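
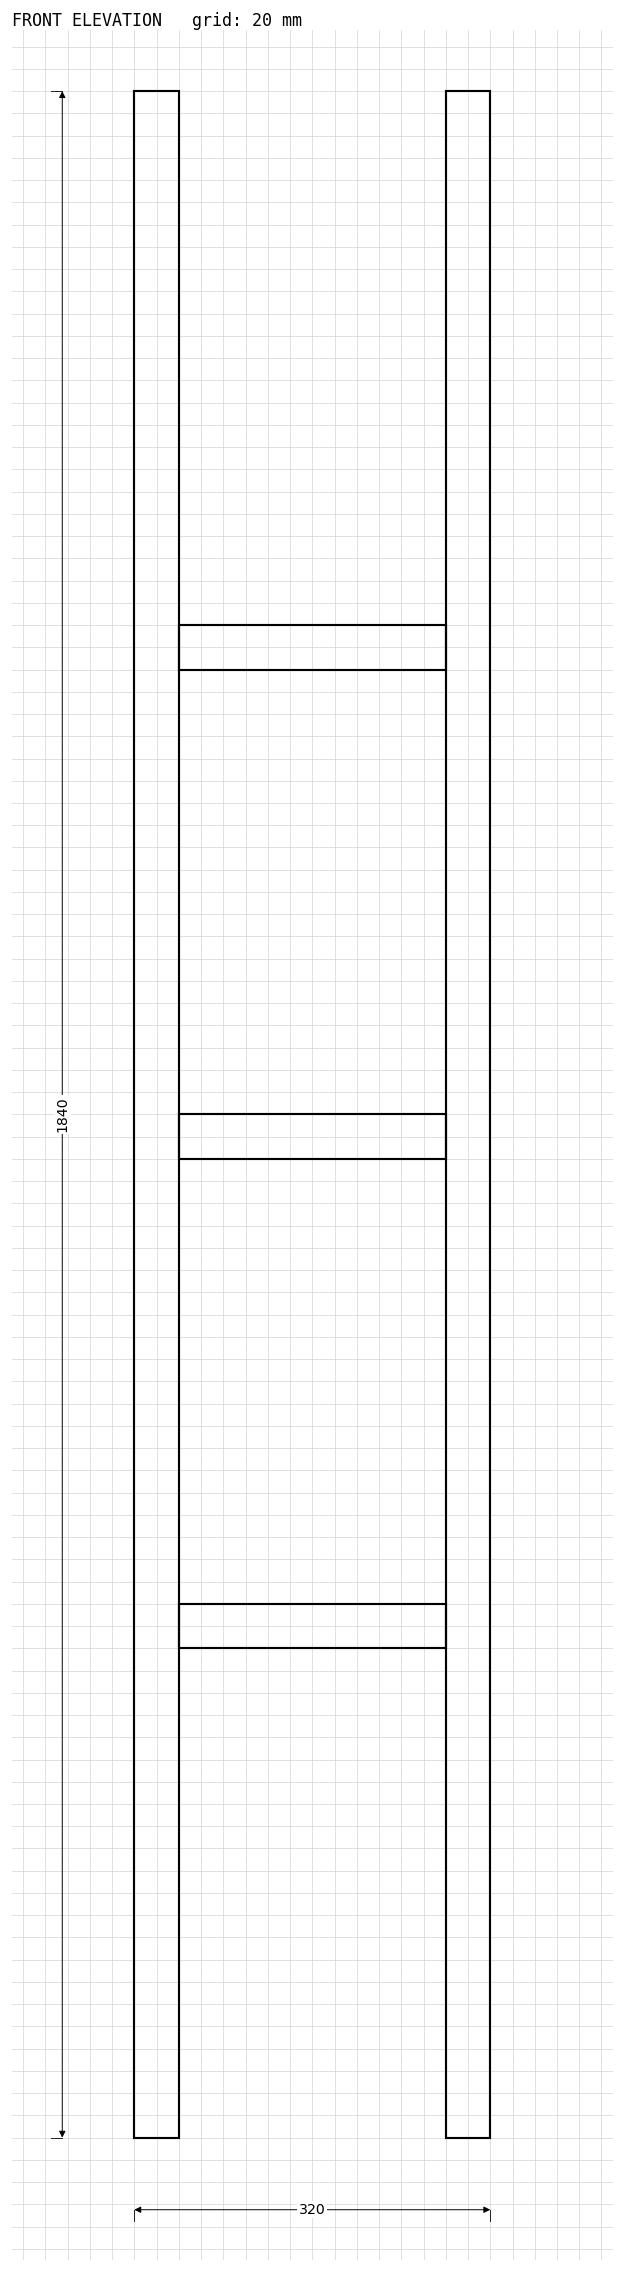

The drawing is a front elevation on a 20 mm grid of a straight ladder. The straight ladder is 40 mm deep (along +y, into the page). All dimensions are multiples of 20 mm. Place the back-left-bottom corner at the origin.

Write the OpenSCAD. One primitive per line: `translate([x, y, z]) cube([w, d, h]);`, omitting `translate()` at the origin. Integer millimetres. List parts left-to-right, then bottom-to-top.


cube([40, 40, 1840]);
translate([40, 0, 440]) cube([240, 40, 40]);
translate([40, 0, 880]) cube([240, 40, 40]);
translate([40, 0, 1320]) cube([240, 40, 40]);
translate([280, 0, 0]) cube([40, 40, 1840]);


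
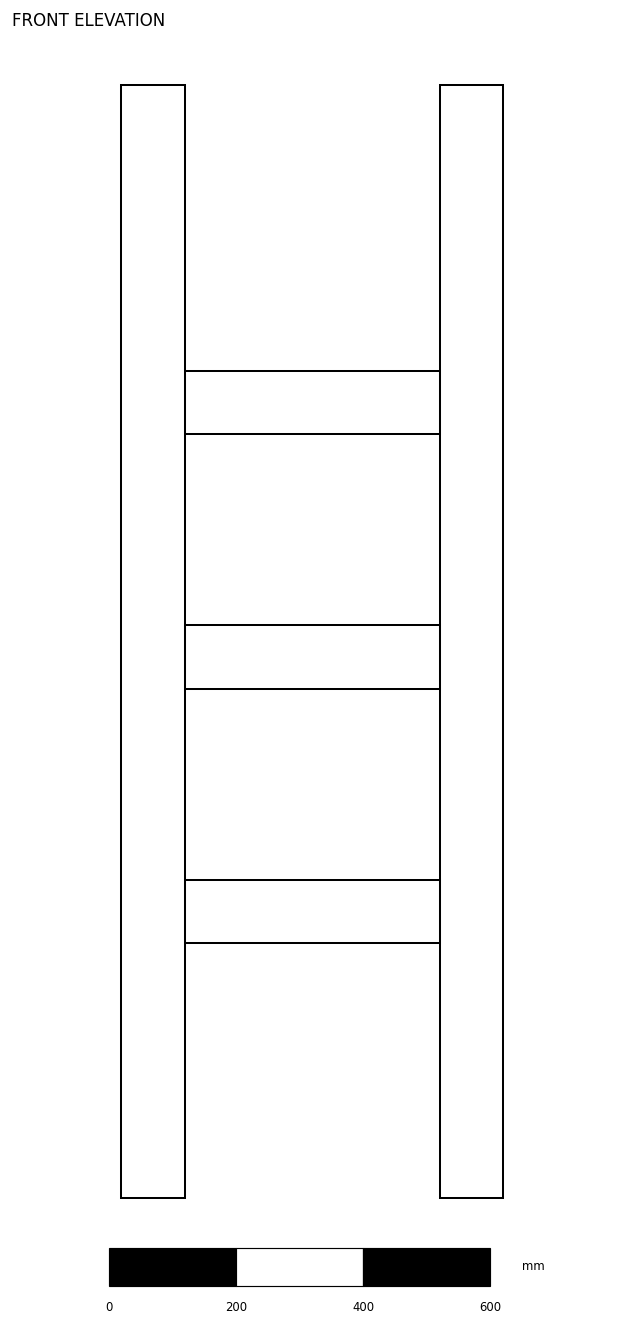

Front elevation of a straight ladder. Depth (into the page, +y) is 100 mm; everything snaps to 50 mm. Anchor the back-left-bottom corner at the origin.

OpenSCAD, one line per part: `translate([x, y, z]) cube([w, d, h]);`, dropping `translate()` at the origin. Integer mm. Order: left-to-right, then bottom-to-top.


cube([100, 100, 1750]);
translate([100, 0, 400]) cube([400, 100, 100]);
translate([100, 0, 800]) cube([400, 100, 100]);
translate([100, 0, 1200]) cube([400, 100, 100]);
translate([500, 0, 0]) cube([100, 100, 1750]);


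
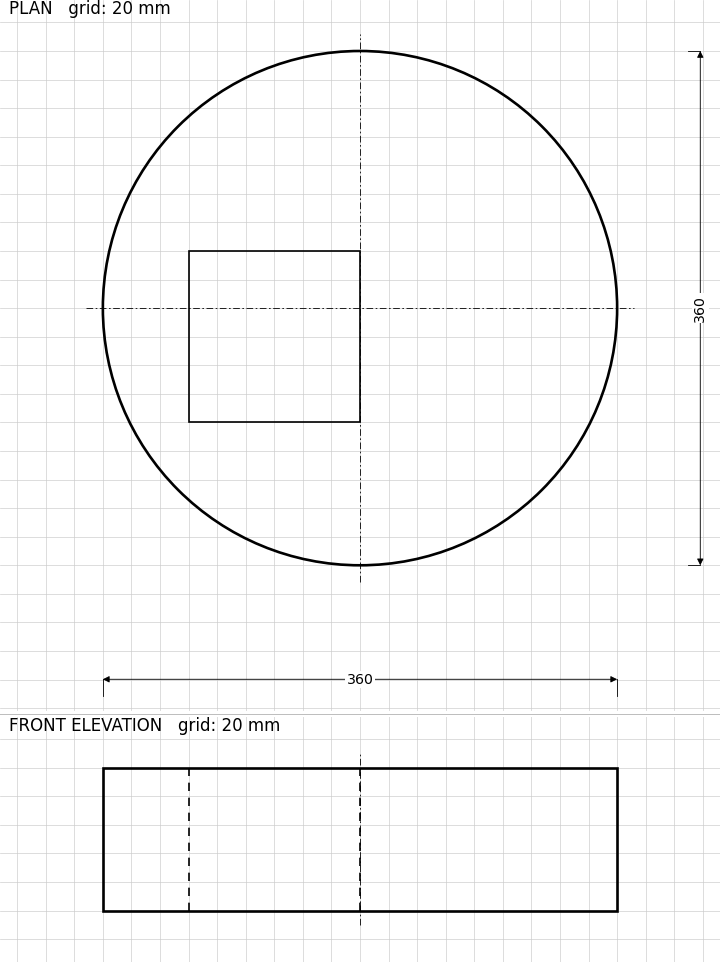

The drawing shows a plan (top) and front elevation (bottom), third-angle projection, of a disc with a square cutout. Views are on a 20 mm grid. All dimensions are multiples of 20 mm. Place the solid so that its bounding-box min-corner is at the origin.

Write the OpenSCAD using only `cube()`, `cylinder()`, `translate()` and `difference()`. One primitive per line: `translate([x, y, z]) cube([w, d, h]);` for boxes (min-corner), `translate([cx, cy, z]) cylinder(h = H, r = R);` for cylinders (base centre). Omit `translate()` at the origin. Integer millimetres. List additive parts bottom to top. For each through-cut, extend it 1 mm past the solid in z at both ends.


difference() {
  translate([180, 180, 0]) cylinder(h = 100, r = 180);
  translate([60, 100, -1]) cube([120, 120, 102]);
}


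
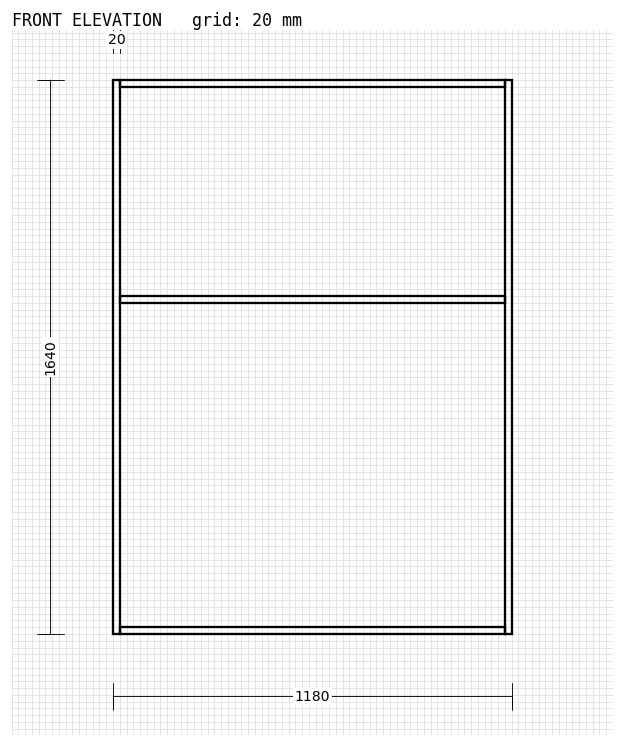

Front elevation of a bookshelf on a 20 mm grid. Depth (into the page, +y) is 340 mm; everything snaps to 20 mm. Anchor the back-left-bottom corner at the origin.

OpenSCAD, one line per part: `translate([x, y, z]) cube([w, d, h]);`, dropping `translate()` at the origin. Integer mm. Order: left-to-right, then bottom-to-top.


cube([20, 340, 1640]);
translate([20, 0, 0]) cube([1140, 340, 20]);
translate([20, 0, 980]) cube([1140, 340, 20]);
translate([20, 0, 1620]) cube([1140, 340, 20]);
translate([1160, 0, 0]) cube([20, 340, 1640]);


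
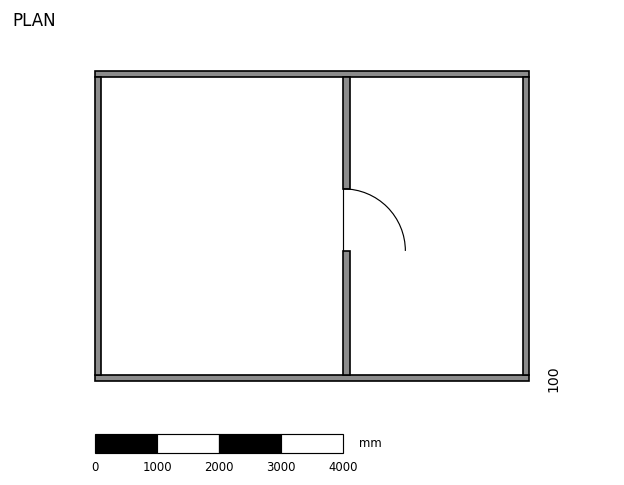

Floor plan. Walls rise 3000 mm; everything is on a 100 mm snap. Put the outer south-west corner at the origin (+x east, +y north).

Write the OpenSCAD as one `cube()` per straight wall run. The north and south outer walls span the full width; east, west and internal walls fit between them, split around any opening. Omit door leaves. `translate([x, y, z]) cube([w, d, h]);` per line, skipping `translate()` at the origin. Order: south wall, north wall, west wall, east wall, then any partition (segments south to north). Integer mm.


cube([7000, 100, 3000]);
translate([0, 4900, 0]) cube([7000, 100, 3000]);
translate([0, 100, 0]) cube([100, 4800, 3000]);
translate([6900, 100, 0]) cube([100, 4800, 3000]);
translate([4000, 100, 0]) cube([100, 2000, 3000]);
translate([4000, 3100, 0]) cube([100, 1800, 3000]);


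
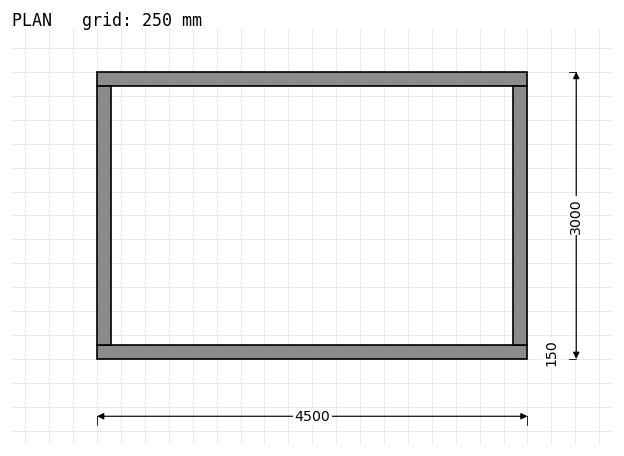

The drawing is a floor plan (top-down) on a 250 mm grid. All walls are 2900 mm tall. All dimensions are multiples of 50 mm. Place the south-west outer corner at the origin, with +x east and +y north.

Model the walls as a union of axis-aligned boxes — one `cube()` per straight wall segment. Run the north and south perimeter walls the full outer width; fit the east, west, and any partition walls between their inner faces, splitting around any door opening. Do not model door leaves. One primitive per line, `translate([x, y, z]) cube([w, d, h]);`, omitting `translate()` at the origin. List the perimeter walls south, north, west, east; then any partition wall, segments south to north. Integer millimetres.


cube([4500, 150, 2900]);
translate([0, 2850, 0]) cube([4500, 150, 2900]);
translate([0, 150, 0]) cube([150, 2700, 2900]);
translate([4350, 150, 0]) cube([150, 2700, 2900]);


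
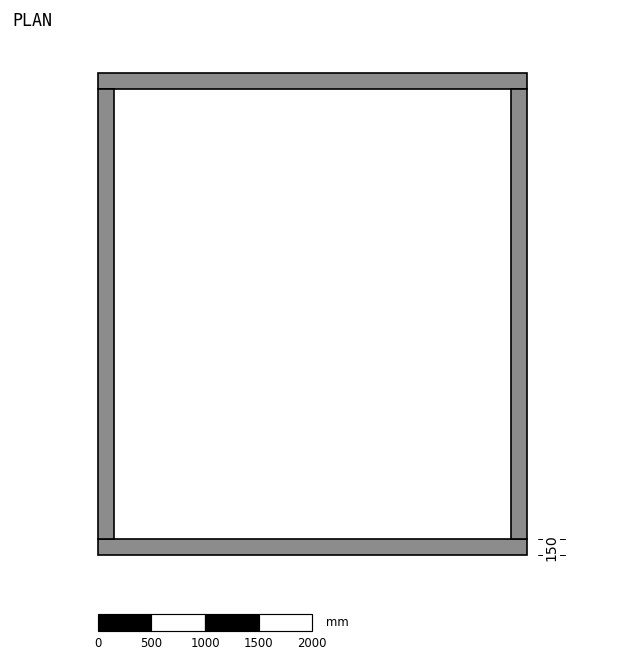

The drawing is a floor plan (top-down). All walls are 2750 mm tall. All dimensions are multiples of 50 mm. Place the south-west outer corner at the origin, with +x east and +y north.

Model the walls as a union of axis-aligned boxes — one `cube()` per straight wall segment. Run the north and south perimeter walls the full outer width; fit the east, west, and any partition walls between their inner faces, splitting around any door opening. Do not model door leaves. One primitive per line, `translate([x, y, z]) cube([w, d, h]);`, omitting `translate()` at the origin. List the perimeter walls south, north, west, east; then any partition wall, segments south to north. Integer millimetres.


cube([4000, 150, 2750]);
translate([0, 4350, 0]) cube([4000, 150, 2750]);
translate([0, 150, 0]) cube([150, 4200, 2750]);
translate([3850, 150, 0]) cube([150, 4200, 2750]);


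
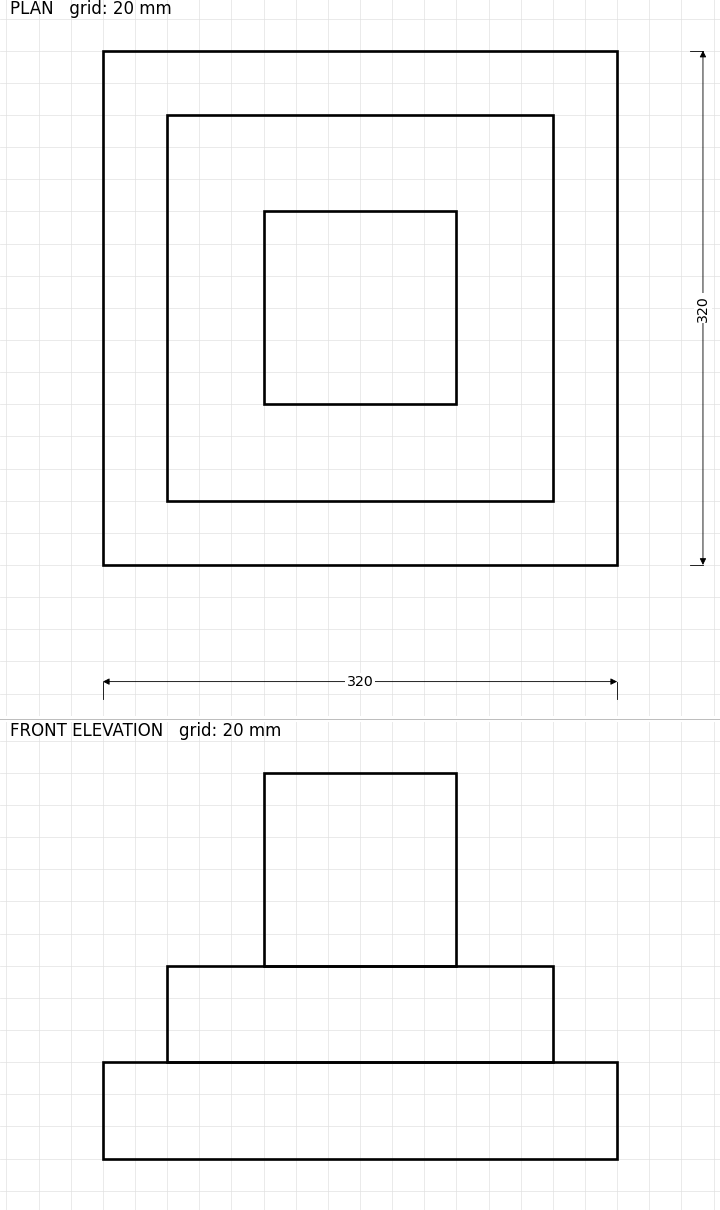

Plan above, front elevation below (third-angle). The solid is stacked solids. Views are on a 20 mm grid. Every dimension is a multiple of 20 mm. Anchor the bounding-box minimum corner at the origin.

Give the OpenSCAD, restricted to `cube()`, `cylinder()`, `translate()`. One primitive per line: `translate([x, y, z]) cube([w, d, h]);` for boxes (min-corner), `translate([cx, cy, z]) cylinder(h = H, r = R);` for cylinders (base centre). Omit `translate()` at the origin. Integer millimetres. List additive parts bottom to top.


cube([320, 320, 60]);
translate([40, 40, 60]) cube([240, 240, 60]);
translate([100, 100, 120]) cube([120, 120, 120]);


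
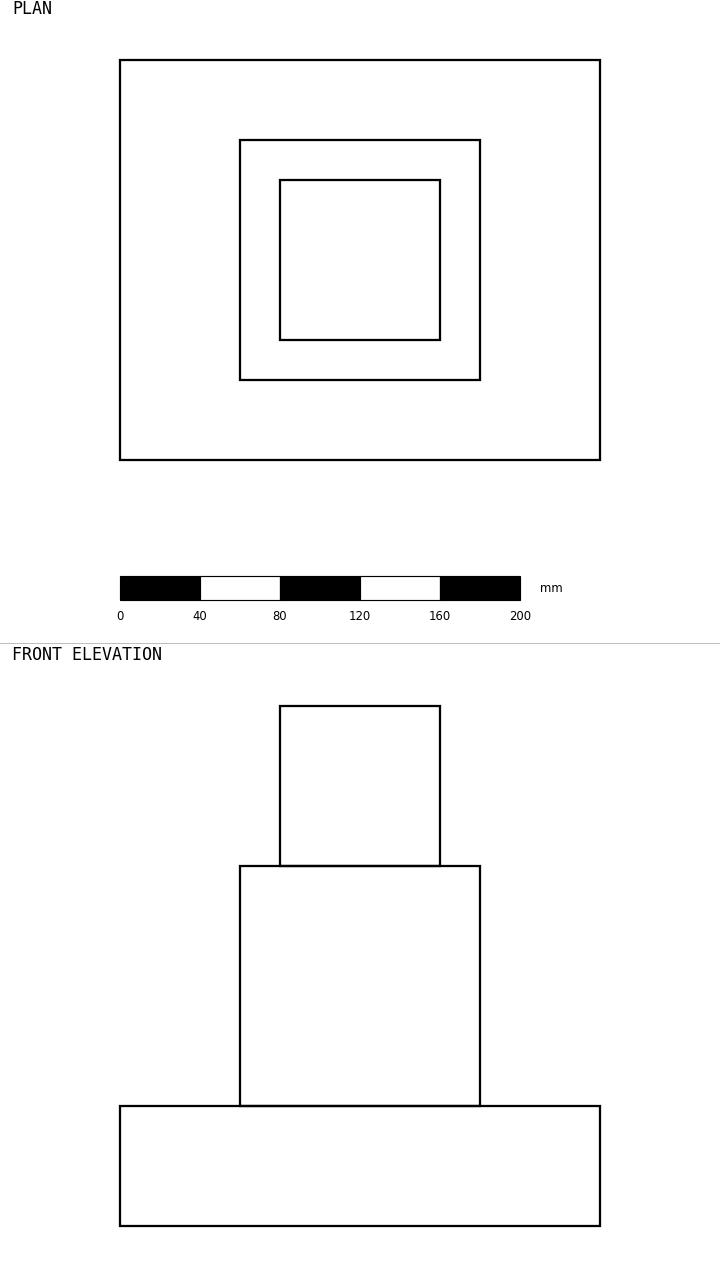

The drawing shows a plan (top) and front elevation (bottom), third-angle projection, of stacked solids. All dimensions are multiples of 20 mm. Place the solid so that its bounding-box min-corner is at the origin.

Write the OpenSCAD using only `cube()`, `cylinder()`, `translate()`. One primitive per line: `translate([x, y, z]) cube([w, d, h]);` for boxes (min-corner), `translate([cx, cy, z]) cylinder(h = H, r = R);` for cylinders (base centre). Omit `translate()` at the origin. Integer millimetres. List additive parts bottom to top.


cube([240, 200, 60]);
translate([60, 40, 60]) cube([120, 120, 120]);
translate([80, 60, 180]) cube([80, 80, 80]);


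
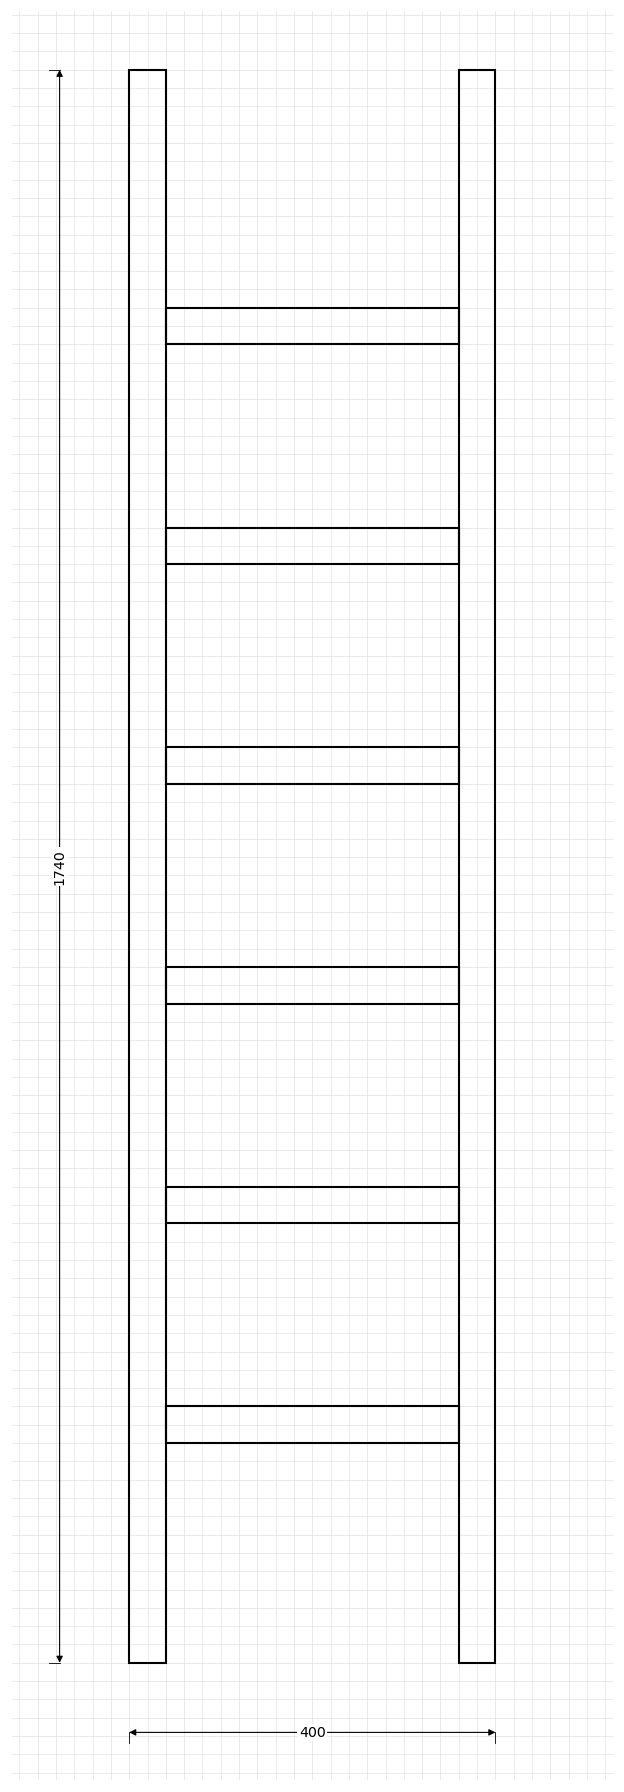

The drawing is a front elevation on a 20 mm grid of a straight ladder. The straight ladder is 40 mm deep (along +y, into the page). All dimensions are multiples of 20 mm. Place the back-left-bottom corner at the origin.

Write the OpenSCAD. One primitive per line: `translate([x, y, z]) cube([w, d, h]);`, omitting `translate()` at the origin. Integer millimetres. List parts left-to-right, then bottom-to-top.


cube([40, 40, 1740]);
translate([40, 0, 240]) cube([320, 40, 40]);
translate([40, 0, 480]) cube([320, 40, 40]);
translate([40, 0, 720]) cube([320, 40, 40]);
translate([40, 0, 960]) cube([320, 40, 40]);
translate([40, 0, 1200]) cube([320, 40, 40]);
translate([40, 0, 1440]) cube([320, 40, 40]);
translate([360, 0, 0]) cube([40, 40, 1740]);


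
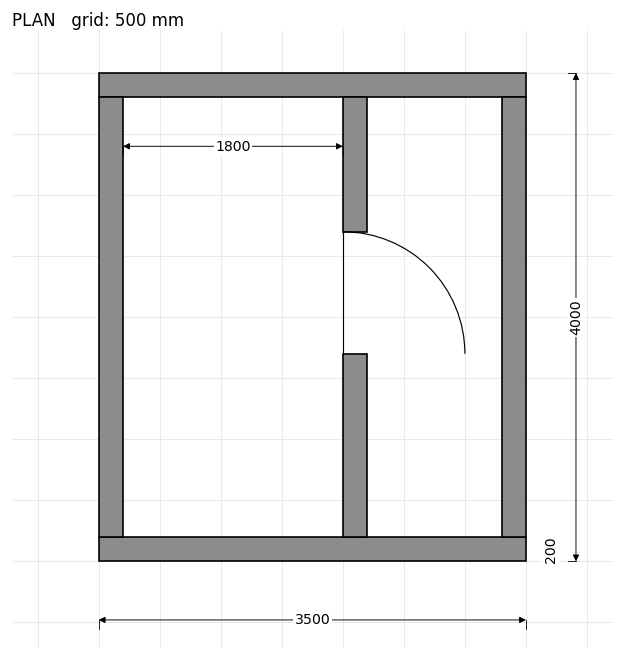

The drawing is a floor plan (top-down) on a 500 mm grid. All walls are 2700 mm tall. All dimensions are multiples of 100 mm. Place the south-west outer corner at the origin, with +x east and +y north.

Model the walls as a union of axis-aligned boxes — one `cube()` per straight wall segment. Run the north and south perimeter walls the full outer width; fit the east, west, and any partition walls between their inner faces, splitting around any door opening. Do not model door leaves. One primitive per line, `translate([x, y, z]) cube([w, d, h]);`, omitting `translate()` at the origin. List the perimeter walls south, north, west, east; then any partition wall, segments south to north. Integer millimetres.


cube([3500, 200, 2700]);
translate([0, 3800, 0]) cube([3500, 200, 2700]);
translate([0, 200, 0]) cube([200, 3600, 2700]);
translate([3300, 200, 0]) cube([200, 3600, 2700]);
translate([2000, 200, 0]) cube([200, 1500, 2700]);
translate([2000, 2700, 0]) cube([200, 1100, 2700]);


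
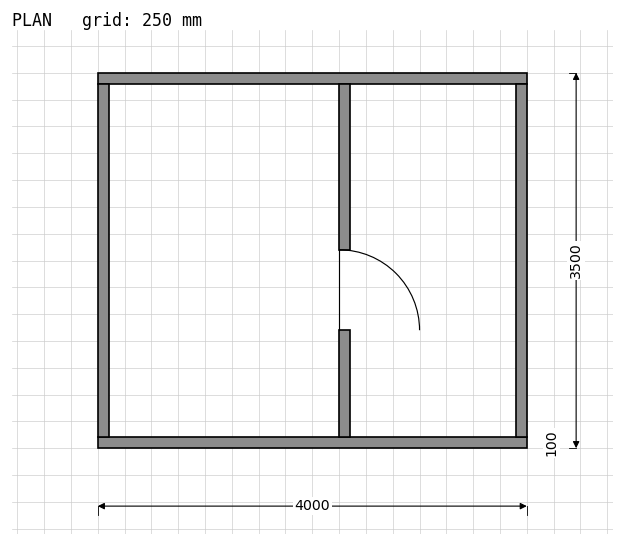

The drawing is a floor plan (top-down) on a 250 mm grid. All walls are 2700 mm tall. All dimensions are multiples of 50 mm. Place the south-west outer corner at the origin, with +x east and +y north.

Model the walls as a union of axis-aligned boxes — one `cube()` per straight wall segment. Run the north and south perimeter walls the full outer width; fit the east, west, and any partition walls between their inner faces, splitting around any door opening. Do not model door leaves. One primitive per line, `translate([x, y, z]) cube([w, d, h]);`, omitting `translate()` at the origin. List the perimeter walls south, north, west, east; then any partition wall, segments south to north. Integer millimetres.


cube([4000, 100, 2700]);
translate([0, 3400, 0]) cube([4000, 100, 2700]);
translate([0, 100, 0]) cube([100, 3300, 2700]);
translate([3900, 100, 0]) cube([100, 3300, 2700]);
translate([2250, 100, 0]) cube([100, 1000, 2700]);
translate([2250, 1850, 0]) cube([100, 1550, 2700]);


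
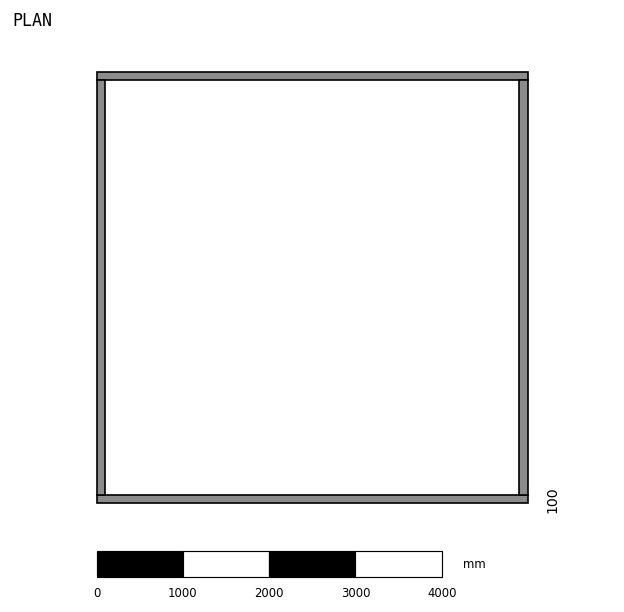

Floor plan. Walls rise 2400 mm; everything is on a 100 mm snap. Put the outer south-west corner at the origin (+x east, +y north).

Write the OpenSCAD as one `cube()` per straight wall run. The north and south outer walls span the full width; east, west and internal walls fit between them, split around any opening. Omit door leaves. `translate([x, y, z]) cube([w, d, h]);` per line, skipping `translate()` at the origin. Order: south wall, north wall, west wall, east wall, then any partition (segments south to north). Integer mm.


cube([5000, 100, 2400]);
translate([0, 4900, 0]) cube([5000, 100, 2400]);
translate([0, 100, 0]) cube([100, 4800, 2400]);
translate([4900, 100, 0]) cube([100, 4800, 2400]);


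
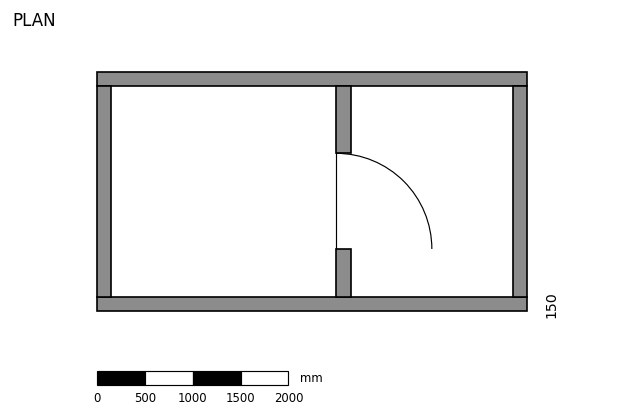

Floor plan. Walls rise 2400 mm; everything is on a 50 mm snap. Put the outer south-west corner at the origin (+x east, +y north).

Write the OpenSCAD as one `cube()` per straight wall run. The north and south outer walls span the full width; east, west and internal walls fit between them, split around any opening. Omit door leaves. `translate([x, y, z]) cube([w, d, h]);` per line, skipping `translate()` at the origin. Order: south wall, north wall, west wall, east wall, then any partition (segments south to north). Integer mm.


cube([4500, 150, 2400]);
translate([0, 2350, 0]) cube([4500, 150, 2400]);
translate([0, 150, 0]) cube([150, 2200, 2400]);
translate([4350, 150, 0]) cube([150, 2200, 2400]);
translate([2500, 150, 0]) cube([150, 500, 2400]);
translate([2500, 1650, 0]) cube([150, 700, 2400]);


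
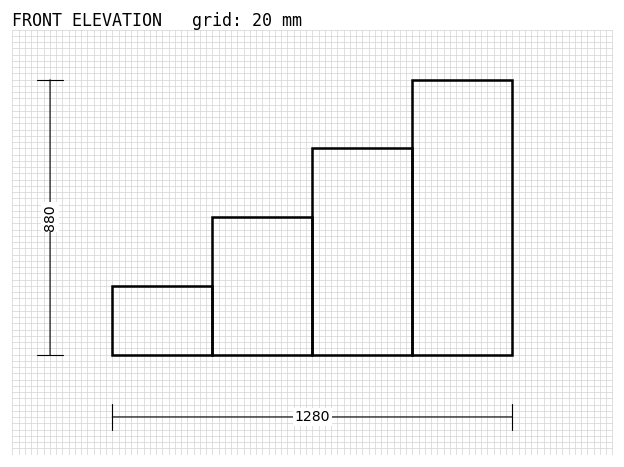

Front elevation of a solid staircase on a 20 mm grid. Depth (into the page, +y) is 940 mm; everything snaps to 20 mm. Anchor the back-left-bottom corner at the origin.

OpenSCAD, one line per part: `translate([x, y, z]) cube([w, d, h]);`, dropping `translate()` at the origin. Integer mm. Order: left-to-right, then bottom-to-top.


cube([320, 940, 220]);
translate([320, 0, 0]) cube([320, 940, 440]);
translate([640, 0, 0]) cube([320, 940, 660]);
translate([960, 0, 0]) cube([320, 940, 880]);


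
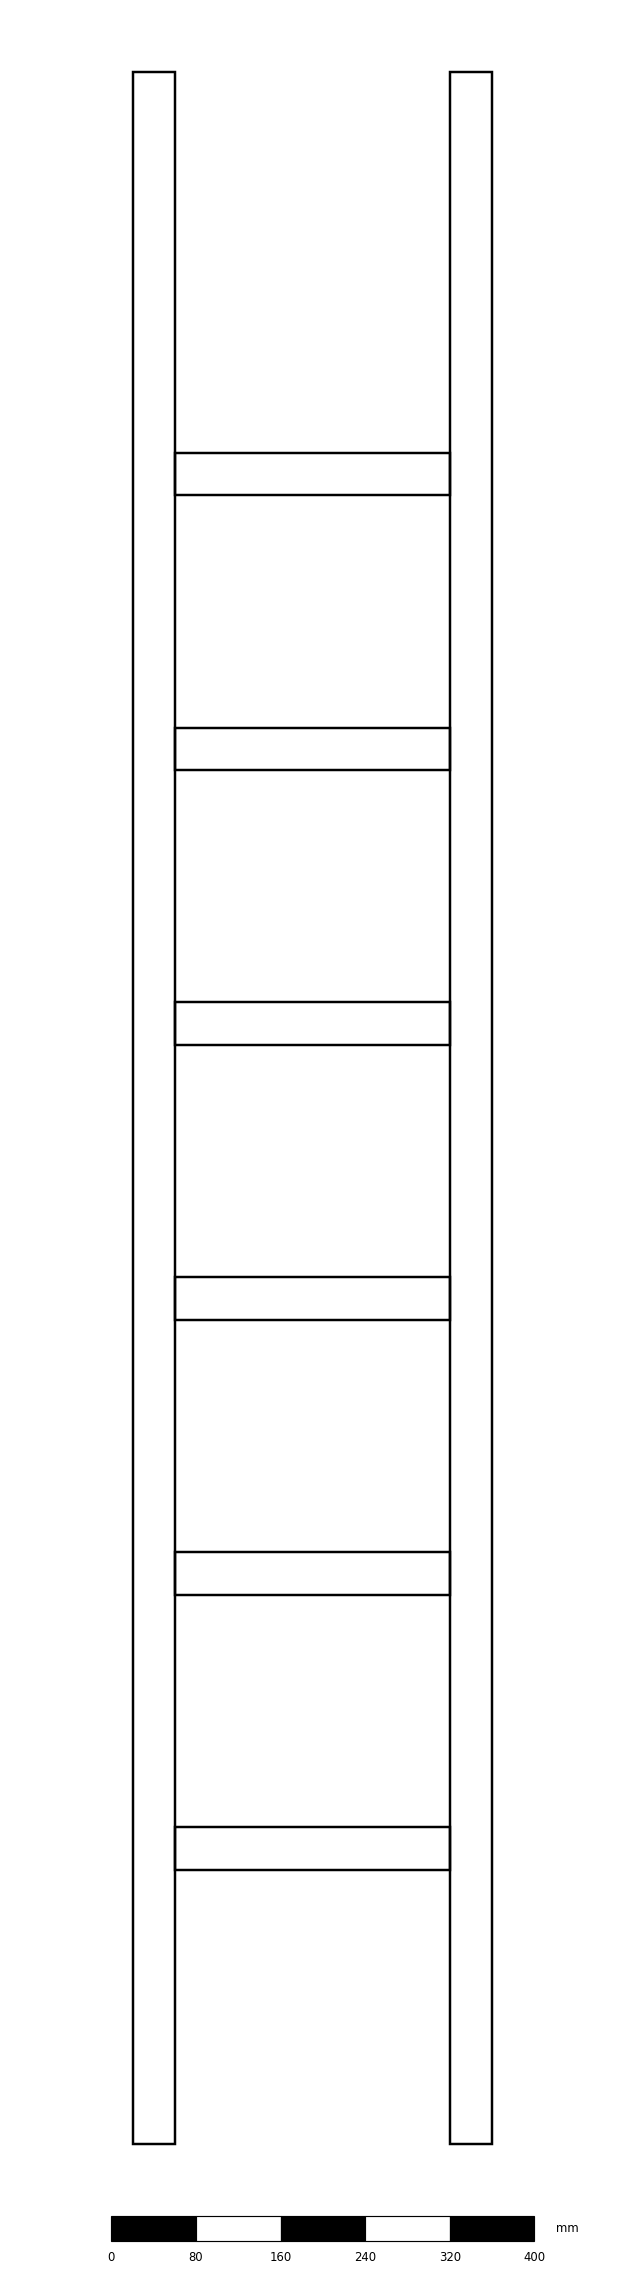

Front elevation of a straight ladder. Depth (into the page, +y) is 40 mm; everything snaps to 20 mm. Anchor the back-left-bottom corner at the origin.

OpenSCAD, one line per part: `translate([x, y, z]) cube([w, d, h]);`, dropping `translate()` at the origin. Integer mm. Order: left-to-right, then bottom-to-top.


cube([40, 40, 1960]);
translate([40, 0, 260]) cube([260, 40, 40]);
translate([40, 0, 520]) cube([260, 40, 40]);
translate([40, 0, 780]) cube([260, 40, 40]);
translate([40, 0, 1040]) cube([260, 40, 40]);
translate([40, 0, 1300]) cube([260, 40, 40]);
translate([40, 0, 1560]) cube([260, 40, 40]);
translate([300, 0, 0]) cube([40, 40, 1960]);


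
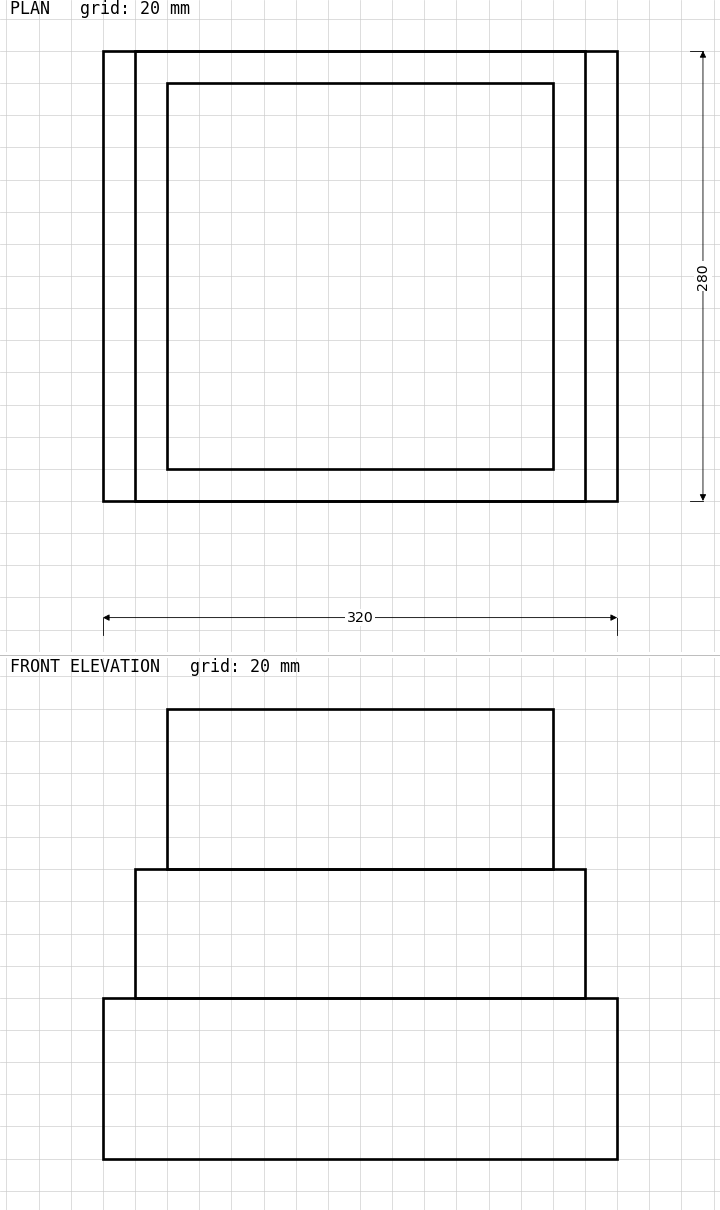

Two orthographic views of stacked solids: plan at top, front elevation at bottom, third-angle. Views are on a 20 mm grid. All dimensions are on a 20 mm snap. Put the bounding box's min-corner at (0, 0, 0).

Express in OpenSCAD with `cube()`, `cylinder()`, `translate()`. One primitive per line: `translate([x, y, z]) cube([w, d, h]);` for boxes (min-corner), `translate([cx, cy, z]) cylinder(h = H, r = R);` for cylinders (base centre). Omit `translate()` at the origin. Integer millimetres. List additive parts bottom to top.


cube([320, 280, 100]);
translate([20, 0, 100]) cube([280, 280, 80]);
translate([40, 20, 180]) cube([240, 240, 100]);


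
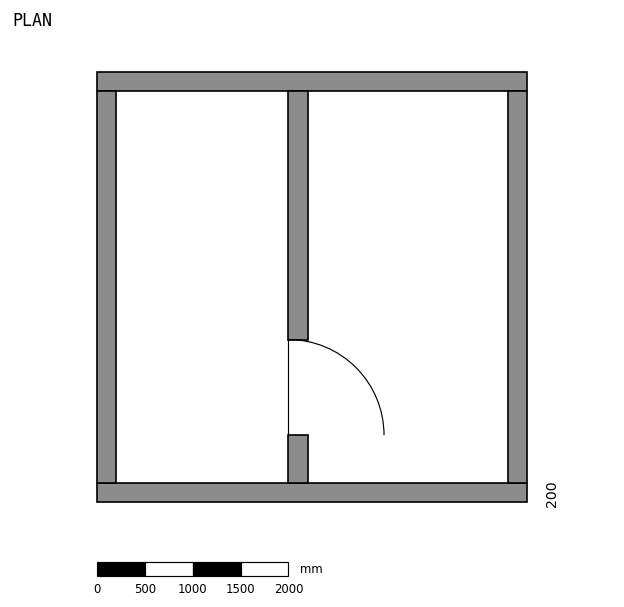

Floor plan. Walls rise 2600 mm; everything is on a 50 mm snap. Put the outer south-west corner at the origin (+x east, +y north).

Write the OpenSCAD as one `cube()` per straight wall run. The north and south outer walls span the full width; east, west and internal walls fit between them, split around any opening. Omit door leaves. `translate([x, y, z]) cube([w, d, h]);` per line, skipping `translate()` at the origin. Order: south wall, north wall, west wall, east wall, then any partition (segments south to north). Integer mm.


cube([4500, 200, 2600]);
translate([0, 4300, 0]) cube([4500, 200, 2600]);
translate([0, 200, 0]) cube([200, 4100, 2600]);
translate([4300, 200, 0]) cube([200, 4100, 2600]);
translate([2000, 200, 0]) cube([200, 500, 2600]);
translate([2000, 1700, 0]) cube([200, 2600, 2600]);


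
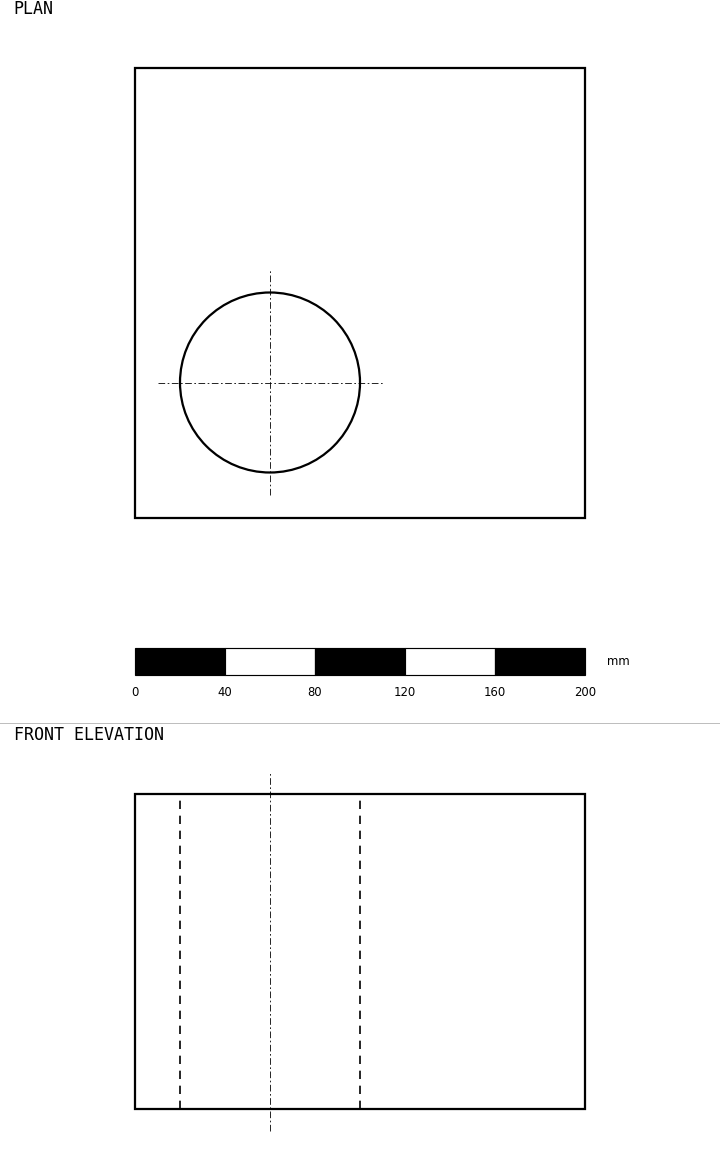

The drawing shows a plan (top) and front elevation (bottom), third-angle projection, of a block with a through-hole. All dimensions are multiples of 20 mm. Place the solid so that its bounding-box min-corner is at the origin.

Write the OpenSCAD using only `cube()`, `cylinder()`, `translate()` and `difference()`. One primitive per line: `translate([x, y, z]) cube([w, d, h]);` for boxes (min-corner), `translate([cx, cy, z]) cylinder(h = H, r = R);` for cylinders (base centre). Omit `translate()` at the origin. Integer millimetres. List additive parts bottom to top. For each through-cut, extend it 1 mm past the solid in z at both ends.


difference() {
  cube([200, 200, 140]);
  translate([60, 60, -1]) cylinder(h = 142, r = 40);
}


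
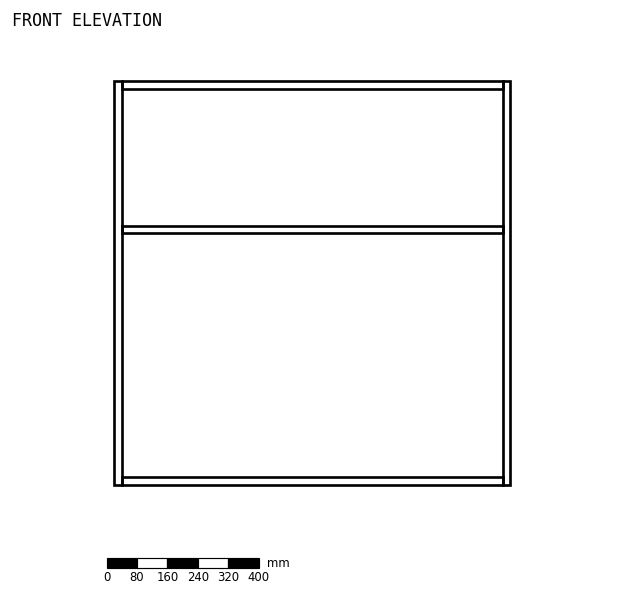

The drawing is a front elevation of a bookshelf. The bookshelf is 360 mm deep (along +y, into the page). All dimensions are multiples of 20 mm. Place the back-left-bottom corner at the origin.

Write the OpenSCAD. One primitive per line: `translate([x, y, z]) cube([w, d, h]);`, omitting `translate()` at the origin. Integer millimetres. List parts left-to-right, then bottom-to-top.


cube([20, 360, 1060]);
translate([20, 0, 0]) cube([1000, 360, 20]);
translate([20, 0, 660]) cube([1000, 360, 20]);
translate([20, 0, 1040]) cube([1000, 360, 20]);
translate([1020, 0, 0]) cube([20, 360, 1060]);


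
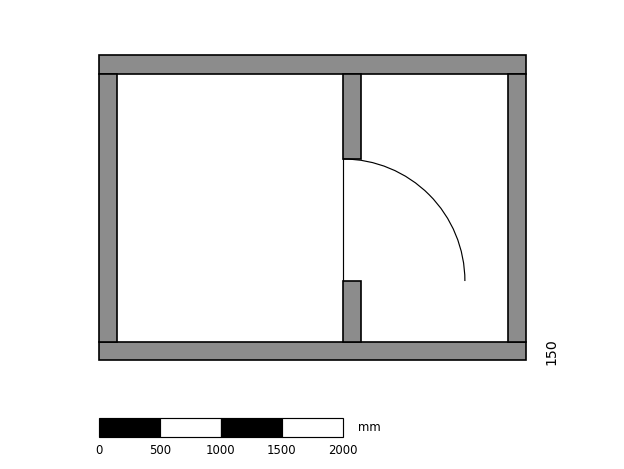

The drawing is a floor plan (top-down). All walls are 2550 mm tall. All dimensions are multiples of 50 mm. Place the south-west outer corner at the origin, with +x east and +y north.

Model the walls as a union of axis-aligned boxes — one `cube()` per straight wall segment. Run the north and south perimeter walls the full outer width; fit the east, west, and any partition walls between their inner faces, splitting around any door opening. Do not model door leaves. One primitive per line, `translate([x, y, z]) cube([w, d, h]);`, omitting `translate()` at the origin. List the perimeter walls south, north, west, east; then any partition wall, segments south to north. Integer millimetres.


cube([3500, 150, 2550]);
translate([0, 2350, 0]) cube([3500, 150, 2550]);
translate([0, 150, 0]) cube([150, 2200, 2550]);
translate([3350, 150, 0]) cube([150, 2200, 2550]);
translate([2000, 150, 0]) cube([150, 500, 2550]);
translate([2000, 1650, 0]) cube([150, 700, 2550]);


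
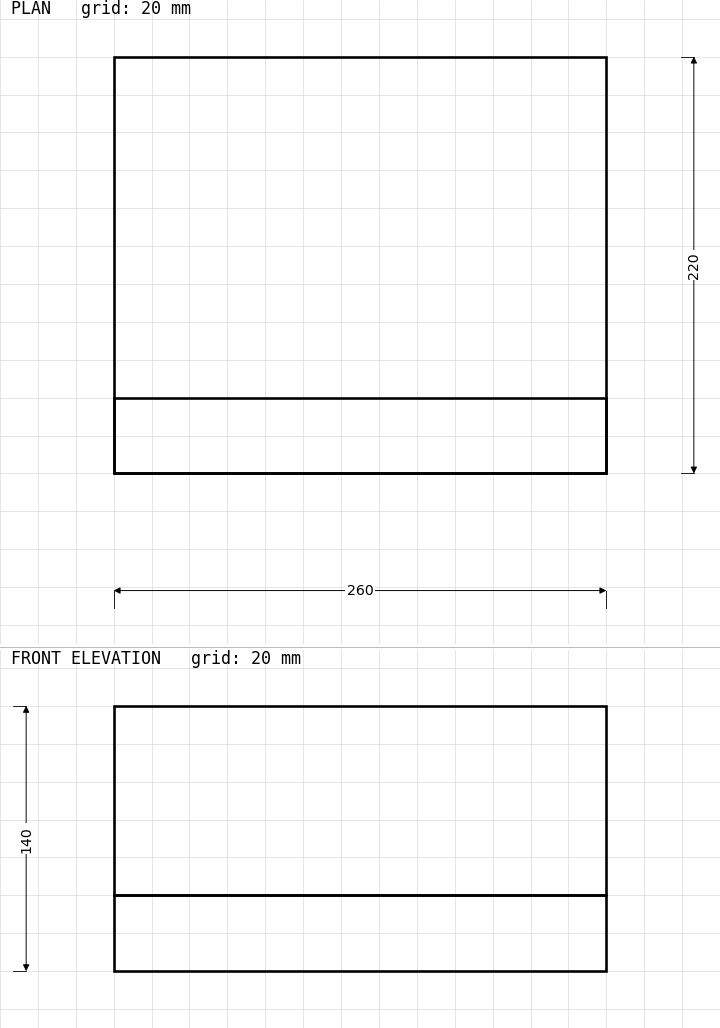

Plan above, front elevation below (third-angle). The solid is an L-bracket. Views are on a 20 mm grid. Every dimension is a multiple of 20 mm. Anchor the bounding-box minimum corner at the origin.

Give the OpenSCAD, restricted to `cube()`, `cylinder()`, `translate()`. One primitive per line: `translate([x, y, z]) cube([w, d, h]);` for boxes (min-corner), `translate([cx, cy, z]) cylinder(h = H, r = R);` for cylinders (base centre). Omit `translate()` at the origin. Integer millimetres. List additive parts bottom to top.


cube([260, 220, 40]);
translate([0, 0, 40]) cube([260, 40, 100]);


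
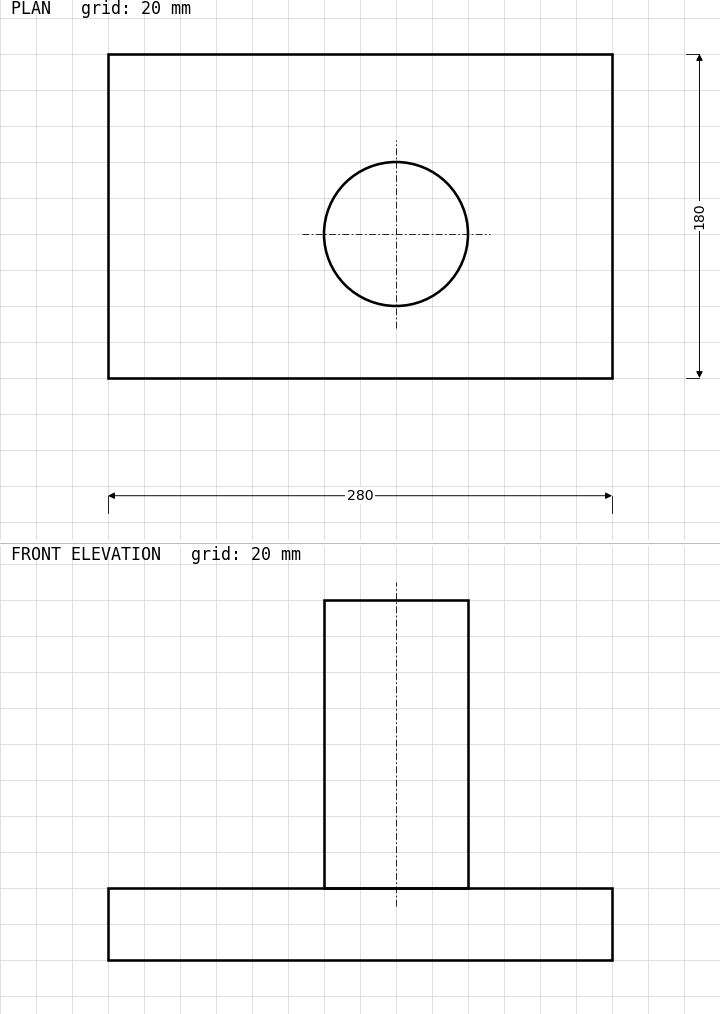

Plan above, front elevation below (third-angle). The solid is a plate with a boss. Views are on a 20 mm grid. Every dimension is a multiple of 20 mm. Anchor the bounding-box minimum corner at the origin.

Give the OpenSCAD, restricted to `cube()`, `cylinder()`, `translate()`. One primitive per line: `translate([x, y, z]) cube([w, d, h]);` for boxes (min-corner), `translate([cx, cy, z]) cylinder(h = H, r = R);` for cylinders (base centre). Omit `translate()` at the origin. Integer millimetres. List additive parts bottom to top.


cube([280, 180, 40]);
translate([160, 80, 40]) cylinder(h = 160, r = 40);


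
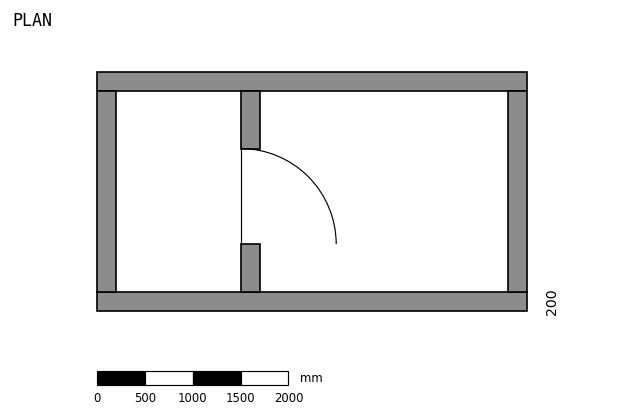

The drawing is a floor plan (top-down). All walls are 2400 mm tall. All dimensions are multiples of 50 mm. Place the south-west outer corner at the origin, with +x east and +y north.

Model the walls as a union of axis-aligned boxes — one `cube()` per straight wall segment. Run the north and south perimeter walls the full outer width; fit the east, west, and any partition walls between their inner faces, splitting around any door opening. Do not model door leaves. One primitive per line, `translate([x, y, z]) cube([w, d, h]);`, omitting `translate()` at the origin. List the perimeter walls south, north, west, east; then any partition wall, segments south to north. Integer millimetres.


cube([4500, 200, 2400]);
translate([0, 2300, 0]) cube([4500, 200, 2400]);
translate([0, 200, 0]) cube([200, 2100, 2400]);
translate([4300, 200, 0]) cube([200, 2100, 2400]);
translate([1500, 200, 0]) cube([200, 500, 2400]);
translate([1500, 1700, 0]) cube([200, 600, 2400]);


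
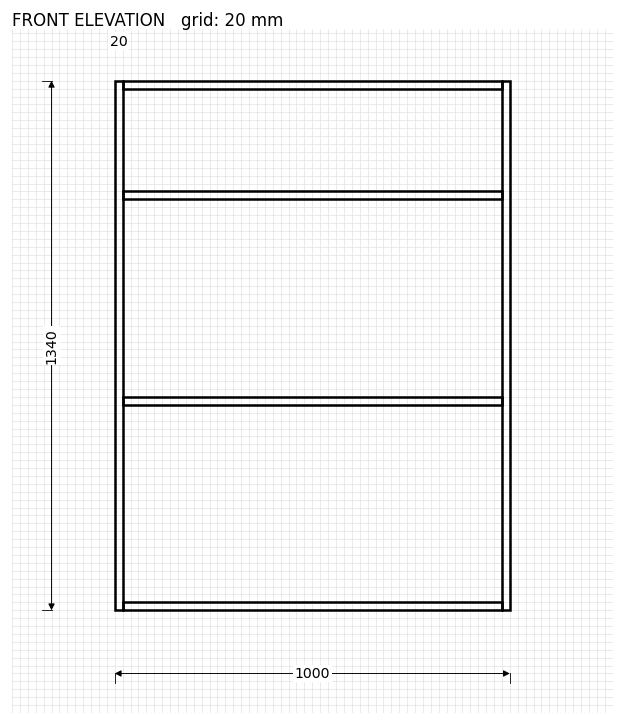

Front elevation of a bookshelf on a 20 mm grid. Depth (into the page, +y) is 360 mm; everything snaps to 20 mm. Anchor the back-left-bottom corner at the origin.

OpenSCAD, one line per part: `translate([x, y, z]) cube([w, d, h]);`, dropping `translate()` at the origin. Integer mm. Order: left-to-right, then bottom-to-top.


cube([20, 360, 1340]);
translate([20, 0, 0]) cube([960, 360, 20]);
translate([20, 0, 520]) cube([960, 360, 20]);
translate([20, 0, 1040]) cube([960, 360, 20]);
translate([20, 0, 1320]) cube([960, 360, 20]);
translate([980, 0, 0]) cube([20, 360, 1340]);


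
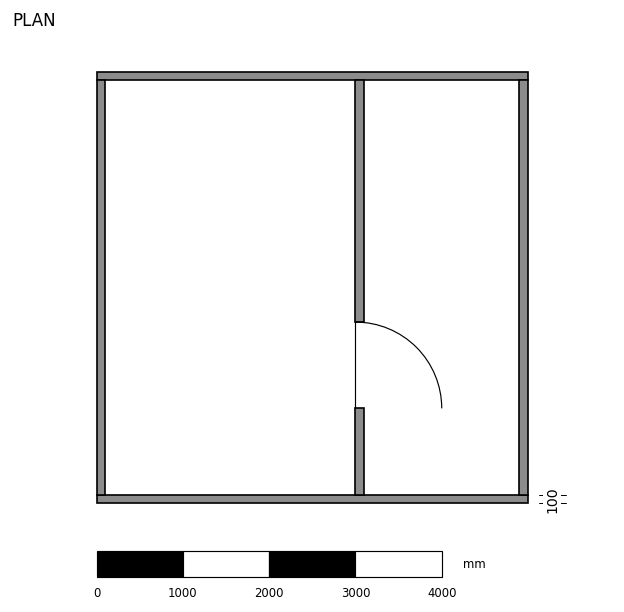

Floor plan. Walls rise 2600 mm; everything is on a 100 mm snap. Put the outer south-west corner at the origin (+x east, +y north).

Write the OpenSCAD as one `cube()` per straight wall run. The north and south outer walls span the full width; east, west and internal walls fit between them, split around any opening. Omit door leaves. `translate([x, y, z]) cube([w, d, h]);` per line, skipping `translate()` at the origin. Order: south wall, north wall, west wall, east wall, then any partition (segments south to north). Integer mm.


cube([5000, 100, 2600]);
translate([0, 4900, 0]) cube([5000, 100, 2600]);
translate([0, 100, 0]) cube([100, 4800, 2600]);
translate([4900, 100, 0]) cube([100, 4800, 2600]);
translate([3000, 100, 0]) cube([100, 1000, 2600]);
translate([3000, 2100, 0]) cube([100, 2800, 2600]);


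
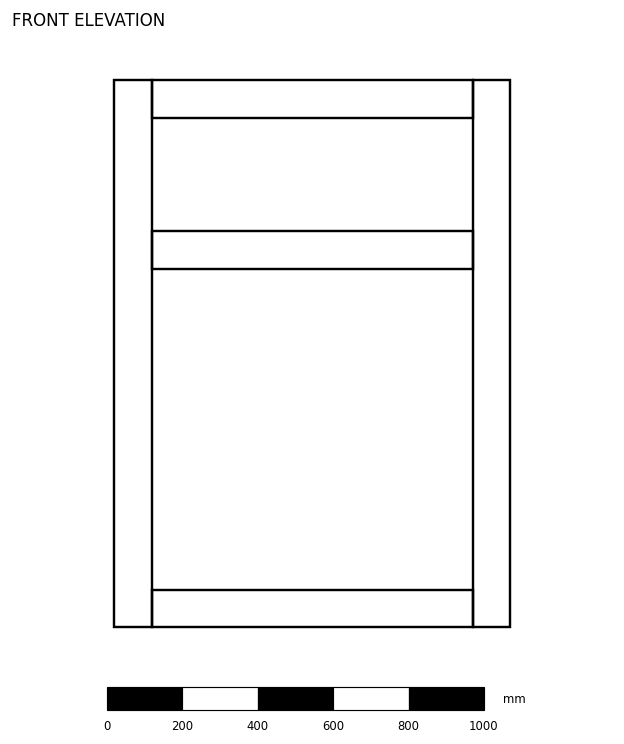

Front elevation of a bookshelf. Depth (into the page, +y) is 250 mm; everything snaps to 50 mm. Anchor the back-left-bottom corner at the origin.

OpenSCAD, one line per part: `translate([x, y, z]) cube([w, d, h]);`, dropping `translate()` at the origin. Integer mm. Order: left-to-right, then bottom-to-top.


cube([100, 250, 1450]);
translate([100, 0, 0]) cube([850, 250, 100]);
translate([100, 0, 950]) cube([850, 250, 100]);
translate([100, 0, 1350]) cube([850, 250, 100]);
translate([950, 0, 0]) cube([100, 250, 1450]);


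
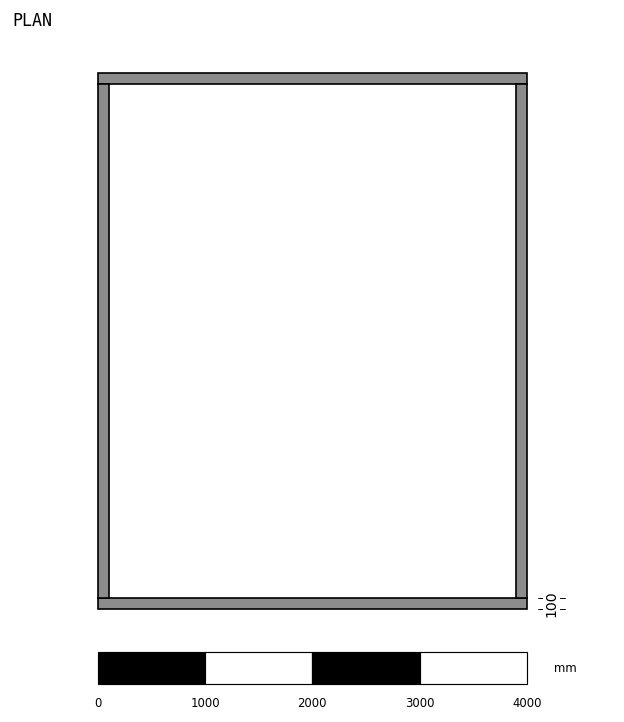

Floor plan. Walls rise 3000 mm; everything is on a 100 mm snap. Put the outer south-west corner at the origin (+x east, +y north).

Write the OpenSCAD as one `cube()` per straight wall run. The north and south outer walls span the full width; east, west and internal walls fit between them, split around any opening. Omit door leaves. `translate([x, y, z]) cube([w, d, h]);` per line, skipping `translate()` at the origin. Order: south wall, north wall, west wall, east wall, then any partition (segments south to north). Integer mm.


cube([4000, 100, 3000]);
translate([0, 4900, 0]) cube([4000, 100, 3000]);
translate([0, 100, 0]) cube([100, 4800, 3000]);
translate([3900, 100, 0]) cube([100, 4800, 3000]);


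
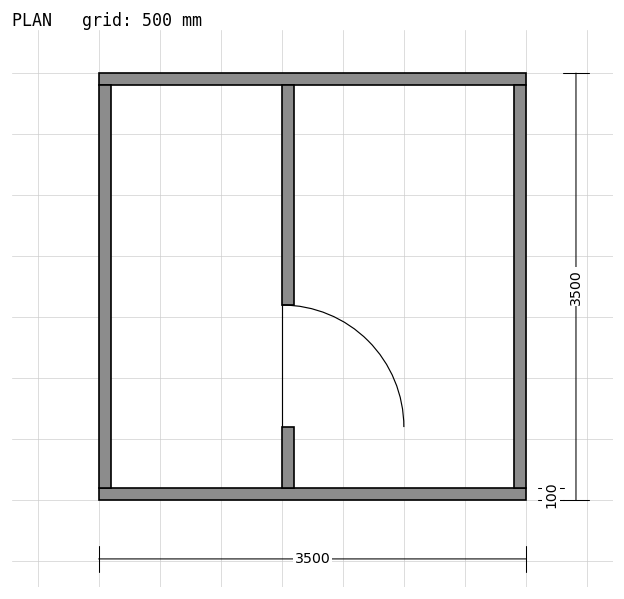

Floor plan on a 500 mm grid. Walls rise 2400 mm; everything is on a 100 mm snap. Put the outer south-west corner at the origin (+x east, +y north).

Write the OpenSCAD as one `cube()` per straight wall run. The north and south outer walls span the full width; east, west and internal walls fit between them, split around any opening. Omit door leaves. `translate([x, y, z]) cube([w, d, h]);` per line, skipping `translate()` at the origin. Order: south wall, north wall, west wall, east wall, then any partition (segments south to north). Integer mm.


cube([3500, 100, 2400]);
translate([0, 3400, 0]) cube([3500, 100, 2400]);
translate([0, 100, 0]) cube([100, 3300, 2400]);
translate([3400, 100, 0]) cube([100, 3300, 2400]);
translate([1500, 100, 0]) cube([100, 500, 2400]);
translate([1500, 1600, 0]) cube([100, 1800, 2400]);


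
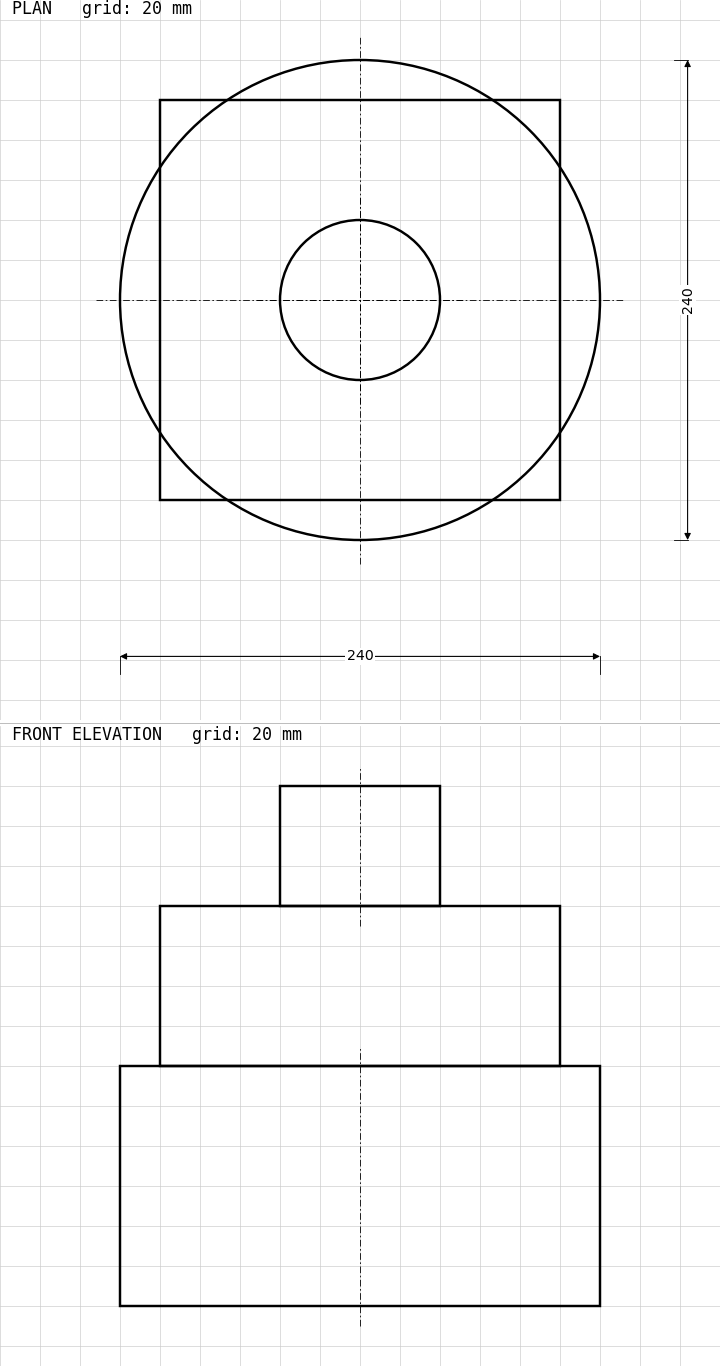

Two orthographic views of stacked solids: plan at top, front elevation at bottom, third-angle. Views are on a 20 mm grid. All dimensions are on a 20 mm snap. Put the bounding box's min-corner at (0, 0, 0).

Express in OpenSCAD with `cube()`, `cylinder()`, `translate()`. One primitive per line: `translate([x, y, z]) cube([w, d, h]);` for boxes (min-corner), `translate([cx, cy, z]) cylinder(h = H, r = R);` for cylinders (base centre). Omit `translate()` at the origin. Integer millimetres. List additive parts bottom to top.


translate([120, 120, 0]) cylinder(h = 120, r = 120);
translate([20, 20, 120]) cube([200, 200, 80]);
translate([120, 120, 200]) cylinder(h = 60, r = 40);


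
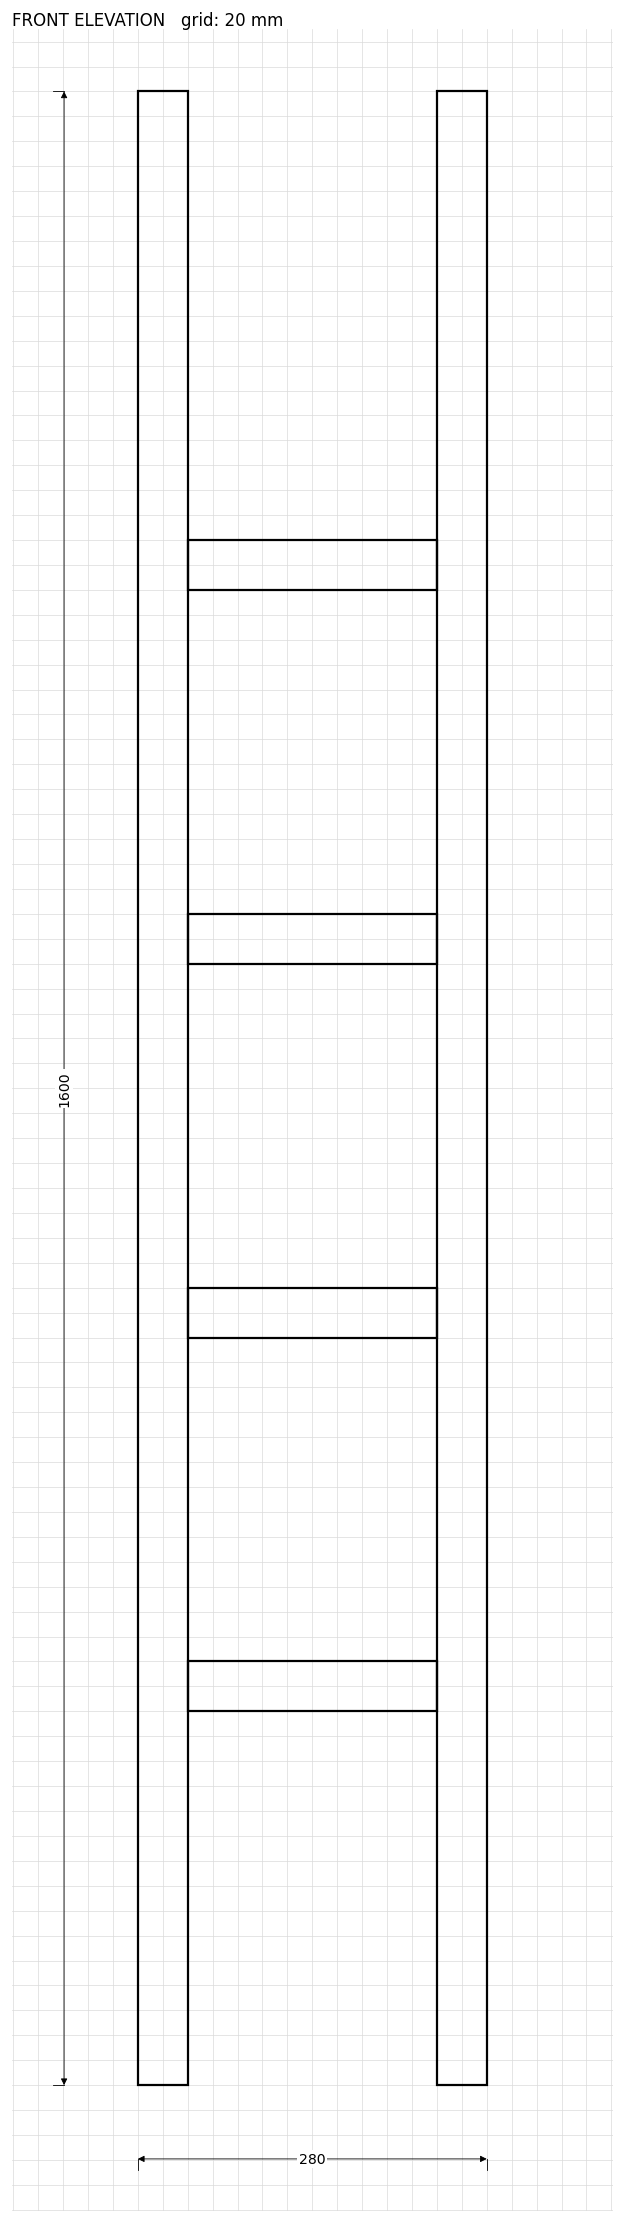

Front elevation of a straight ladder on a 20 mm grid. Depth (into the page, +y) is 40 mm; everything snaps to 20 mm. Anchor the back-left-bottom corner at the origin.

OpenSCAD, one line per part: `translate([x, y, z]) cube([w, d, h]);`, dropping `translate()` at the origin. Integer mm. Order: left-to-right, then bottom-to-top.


cube([40, 40, 1600]);
translate([40, 0, 300]) cube([200, 40, 40]);
translate([40, 0, 600]) cube([200, 40, 40]);
translate([40, 0, 900]) cube([200, 40, 40]);
translate([40, 0, 1200]) cube([200, 40, 40]);
translate([240, 0, 0]) cube([40, 40, 1600]);


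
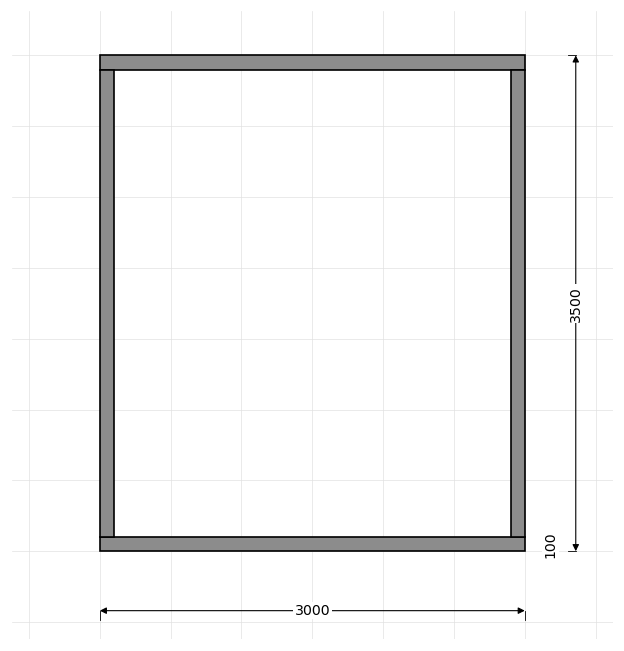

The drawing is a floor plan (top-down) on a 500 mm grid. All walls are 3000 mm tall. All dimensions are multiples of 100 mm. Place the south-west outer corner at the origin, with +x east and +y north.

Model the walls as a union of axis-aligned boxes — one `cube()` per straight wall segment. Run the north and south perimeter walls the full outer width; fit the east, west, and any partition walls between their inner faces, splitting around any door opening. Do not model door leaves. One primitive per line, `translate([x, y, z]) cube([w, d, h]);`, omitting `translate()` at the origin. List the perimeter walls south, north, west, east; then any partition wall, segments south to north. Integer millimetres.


cube([3000, 100, 3000]);
translate([0, 3400, 0]) cube([3000, 100, 3000]);
translate([0, 100, 0]) cube([100, 3300, 3000]);
translate([2900, 100, 0]) cube([100, 3300, 3000]);


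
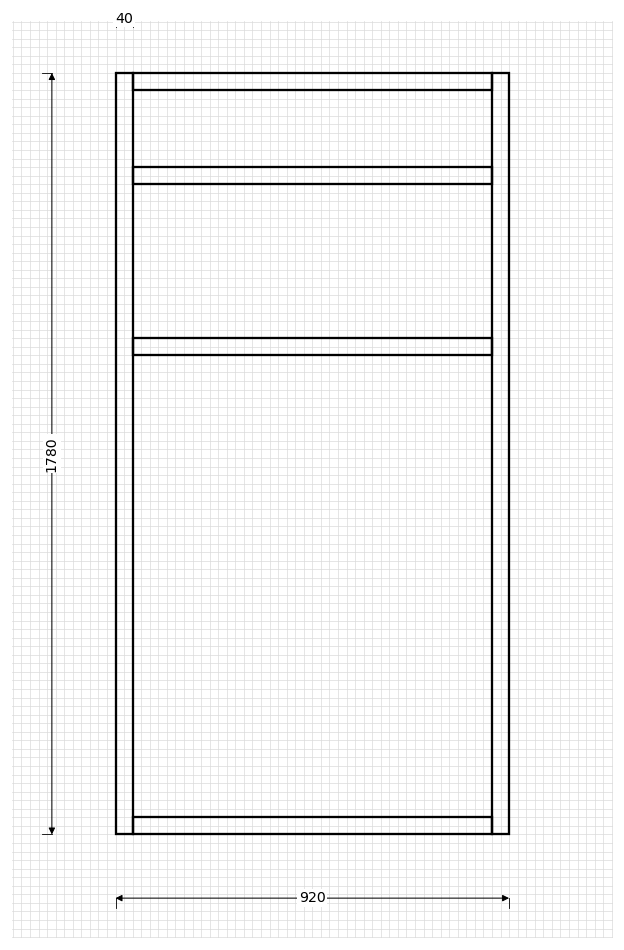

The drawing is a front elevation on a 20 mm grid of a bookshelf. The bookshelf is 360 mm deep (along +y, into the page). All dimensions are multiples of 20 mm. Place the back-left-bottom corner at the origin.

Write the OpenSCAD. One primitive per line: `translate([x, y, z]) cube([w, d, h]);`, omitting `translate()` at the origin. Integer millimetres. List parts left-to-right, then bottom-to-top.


cube([40, 360, 1780]);
translate([40, 0, 0]) cube([840, 360, 40]);
translate([40, 0, 1120]) cube([840, 360, 40]);
translate([40, 0, 1520]) cube([840, 360, 40]);
translate([40, 0, 1740]) cube([840, 360, 40]);
translate([880, 0, 0]) cube([40, 360, 1780]);


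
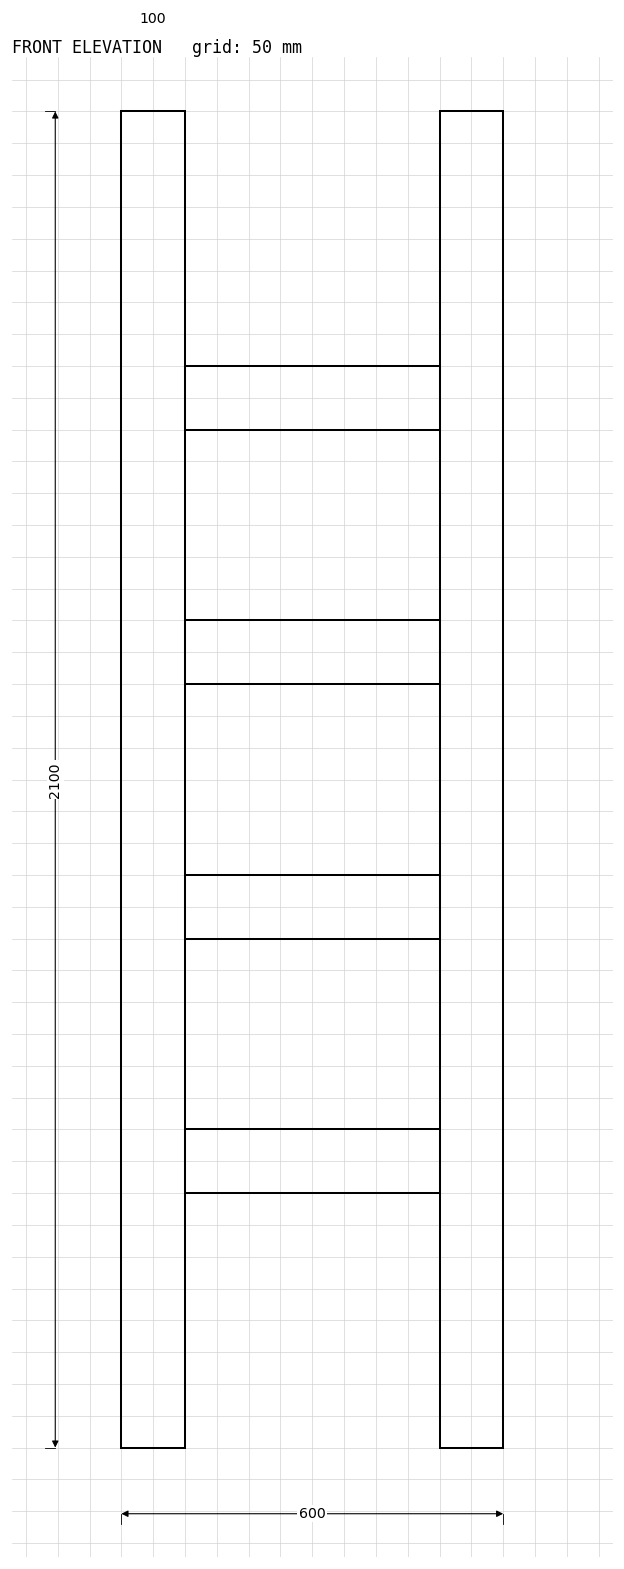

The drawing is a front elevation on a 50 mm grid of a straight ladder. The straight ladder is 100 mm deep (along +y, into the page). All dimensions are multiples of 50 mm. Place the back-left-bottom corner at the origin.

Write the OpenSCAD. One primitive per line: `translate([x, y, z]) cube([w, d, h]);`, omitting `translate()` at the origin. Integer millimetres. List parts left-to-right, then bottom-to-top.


cube([100, 100, 2100]);
translate([100, 0, 400]) cube([400, 100, 100]);
translate([100, 0, 800]) cube([400, 100, 100]);
translate([100, 0, 1200]) cube([400, 100, 100]);
translate([100, 0, 1600]) cube([400, 100, 100]);
translate([500, 0, 0]) cube([100, 100, 2100]);


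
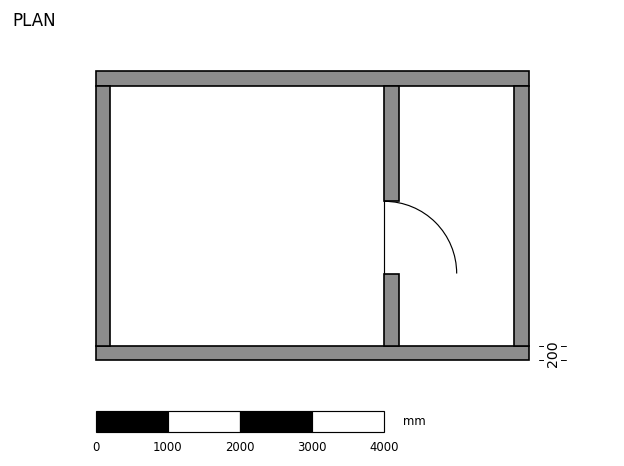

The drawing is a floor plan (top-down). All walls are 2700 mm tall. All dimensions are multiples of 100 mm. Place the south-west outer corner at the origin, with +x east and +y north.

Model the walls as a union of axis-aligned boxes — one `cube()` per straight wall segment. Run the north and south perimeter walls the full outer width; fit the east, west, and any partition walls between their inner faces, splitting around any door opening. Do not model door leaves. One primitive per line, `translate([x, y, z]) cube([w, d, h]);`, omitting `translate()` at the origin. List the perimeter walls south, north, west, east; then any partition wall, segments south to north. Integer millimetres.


cube([6000, 200, 2700]);
translate([0, 3800, 0]) cube([6000, 200, 2700]);
translate([0, 200, 0]) cube([200, 3600, 2700]);
translate([5800, 200, 0]) cube([200, 3600, 2700]);
translate([4000, 200, 0]) cube([200, 1000, 2700]);
translate([4000, 2200, 0]) cube([200, 1600, 2700]);
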